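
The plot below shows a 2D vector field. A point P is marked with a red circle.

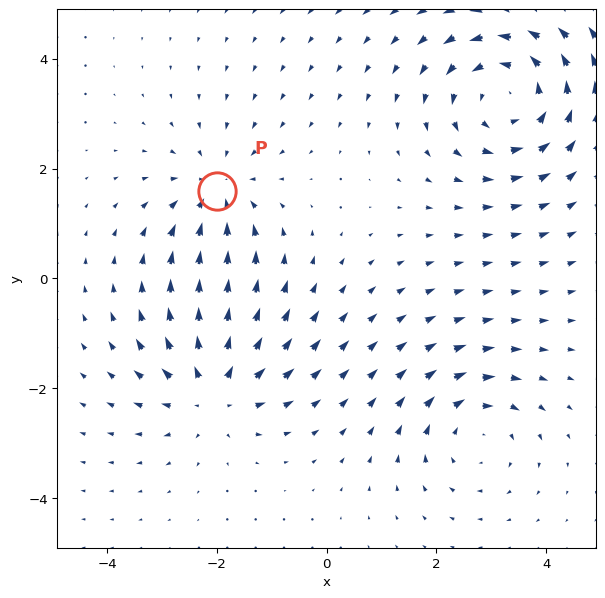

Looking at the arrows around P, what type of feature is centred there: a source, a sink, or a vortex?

At P (-2.0, 1.6) the arrows converge inward. Divergence about -3, curl ≈0 — negative divergence with near-zero curl is a sink.

sink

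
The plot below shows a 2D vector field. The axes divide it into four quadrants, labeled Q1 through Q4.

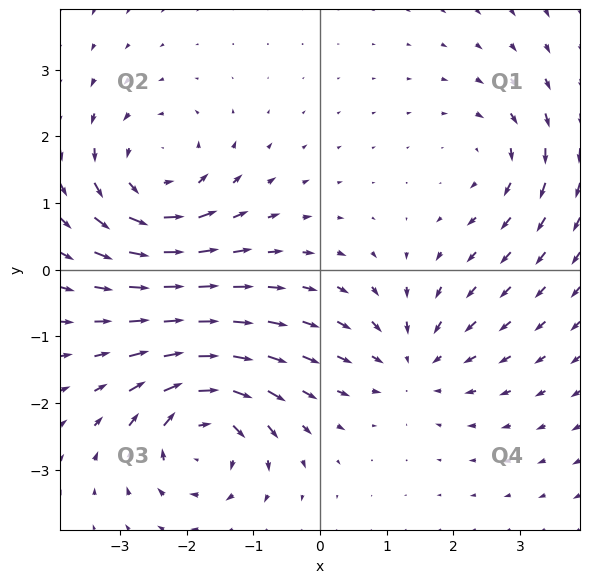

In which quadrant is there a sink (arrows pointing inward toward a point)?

The sink sits at approximately (1.4, -1.4), which lies in quadrant Q4. The divergence there is about -4, negative as expected for a sink.

Q4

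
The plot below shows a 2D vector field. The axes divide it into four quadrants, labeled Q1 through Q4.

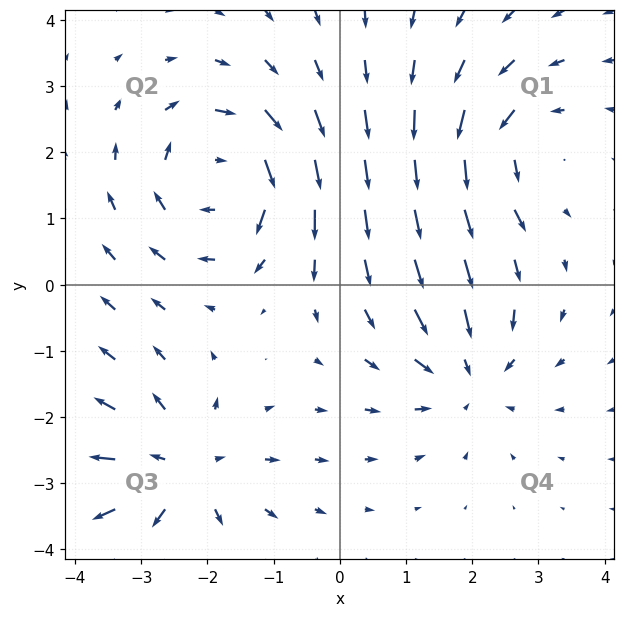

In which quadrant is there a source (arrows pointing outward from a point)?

Q3

The source sits at approximately (-2.4, -2.8), which lies in quadrant Q3. The divergence there is about +4, positive as expected for a source.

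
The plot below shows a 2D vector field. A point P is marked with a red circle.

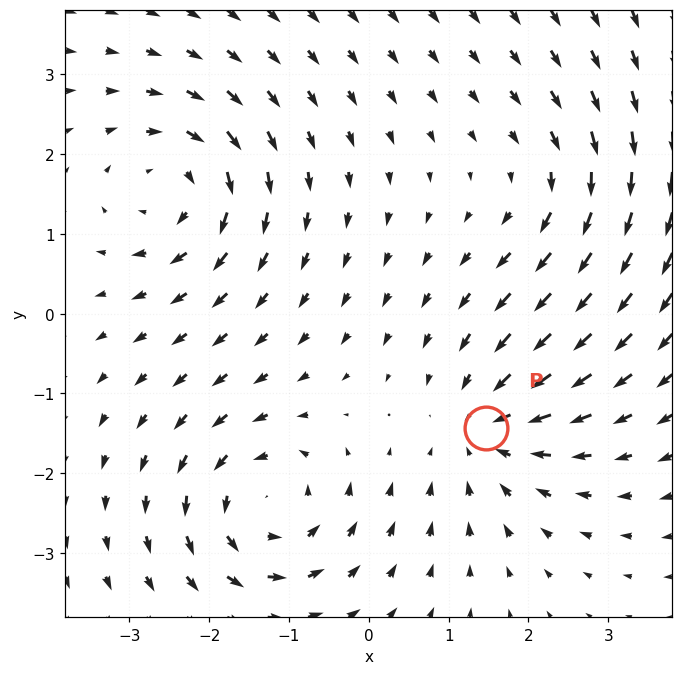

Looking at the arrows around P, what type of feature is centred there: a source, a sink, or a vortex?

At P (1.5, -1.4) the arrows converge inward. Divergence about -4, curl ≈0 — negative divergence with near-zero curl is a sink.

sink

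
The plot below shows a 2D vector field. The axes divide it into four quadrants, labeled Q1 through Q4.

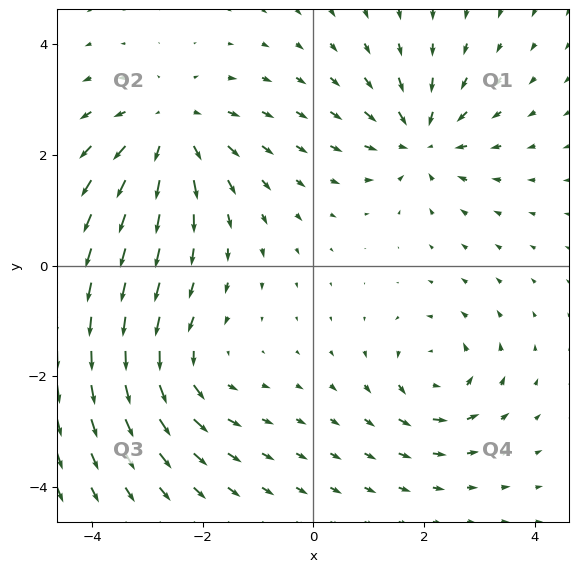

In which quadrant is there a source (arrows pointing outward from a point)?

The source sits at approximately (-2.6, 2.5), which lies in quadrant Q2. The divergence there is about +4, positive as expected for a source.

Q2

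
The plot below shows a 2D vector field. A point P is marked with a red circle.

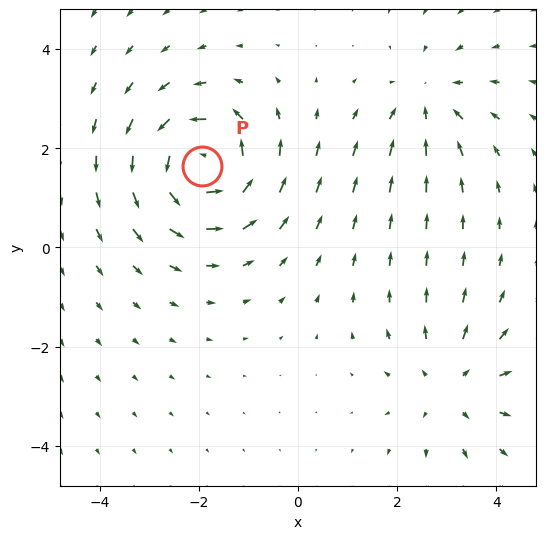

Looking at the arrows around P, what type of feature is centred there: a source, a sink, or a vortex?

vortex

At P (-1.9, 1.6) the arrows circulate counterclockwise. Divergence ≈0, curl about +6 — near-zero divergence with nonzero curl is a vortex.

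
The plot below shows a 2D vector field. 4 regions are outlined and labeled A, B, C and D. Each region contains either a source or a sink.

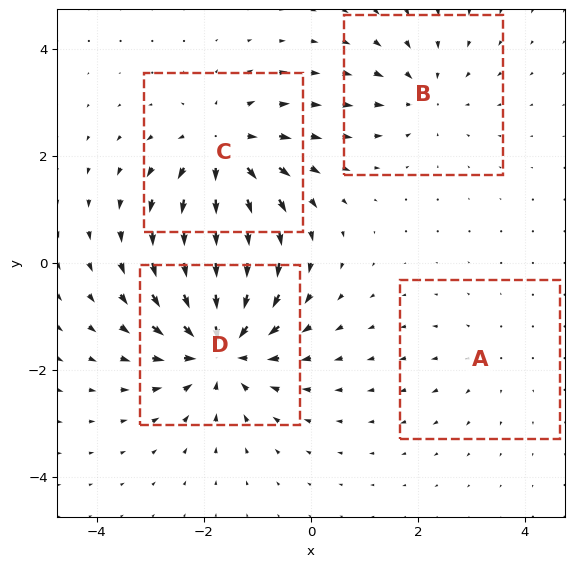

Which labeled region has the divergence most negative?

D

Divergence at each region's feature centre — A: about +2, B: about -3, C: about +5, D: about -7. Region D is most negative.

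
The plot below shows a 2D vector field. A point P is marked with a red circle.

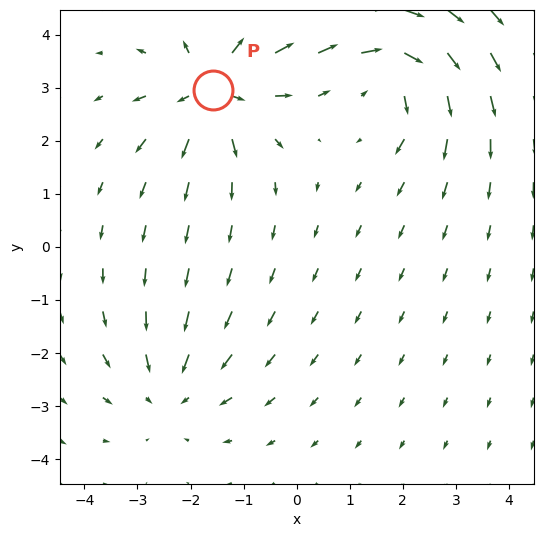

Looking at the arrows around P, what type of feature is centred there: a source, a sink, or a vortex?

source

At P (-1.6, 3.0) the arrows spread outward. Divergence about +4, curl ≈0 — positive divergence with near-zero curl is a source.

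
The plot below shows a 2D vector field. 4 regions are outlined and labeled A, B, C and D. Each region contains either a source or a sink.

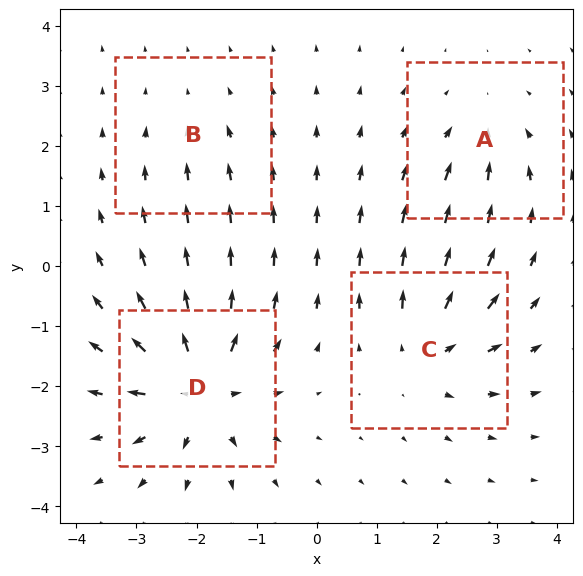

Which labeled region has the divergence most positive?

Divergence at each region's feature centre — A: about -4, B: about -2, C: about +5, D: about +8. Region D is most positive.

D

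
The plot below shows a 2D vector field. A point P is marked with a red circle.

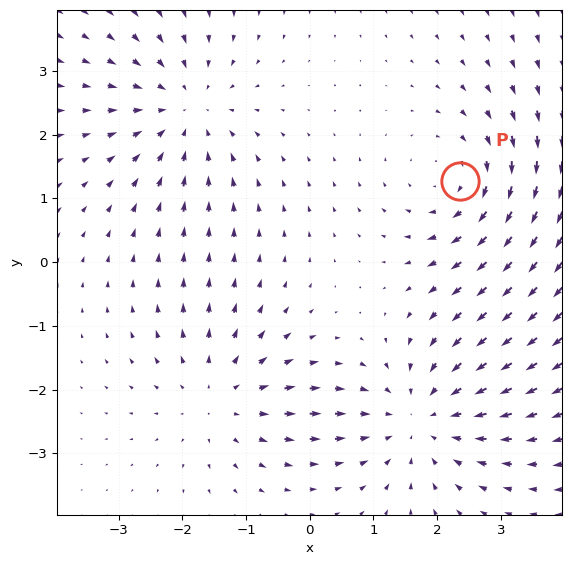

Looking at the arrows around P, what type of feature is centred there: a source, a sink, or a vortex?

At P (2.4, 1.3) the arrows circulate clockwise. Divergence ≈0, curl about -3 — near-zero divergence with nonzero curl is a vortex.

vortex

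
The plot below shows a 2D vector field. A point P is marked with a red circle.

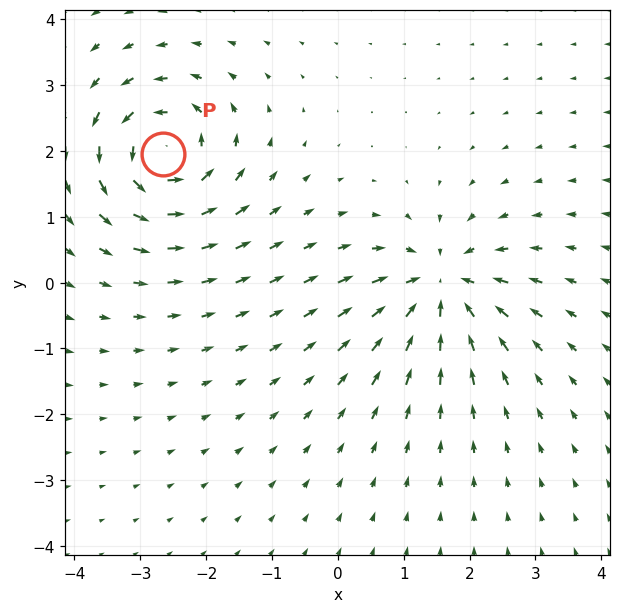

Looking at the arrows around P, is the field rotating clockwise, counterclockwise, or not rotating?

Near P at (-2.7, 1.9) the arrows circulate counterclockwise. The curl (z-component) there is about +7; positive curl means counterclockwise rotation.

counterclockwise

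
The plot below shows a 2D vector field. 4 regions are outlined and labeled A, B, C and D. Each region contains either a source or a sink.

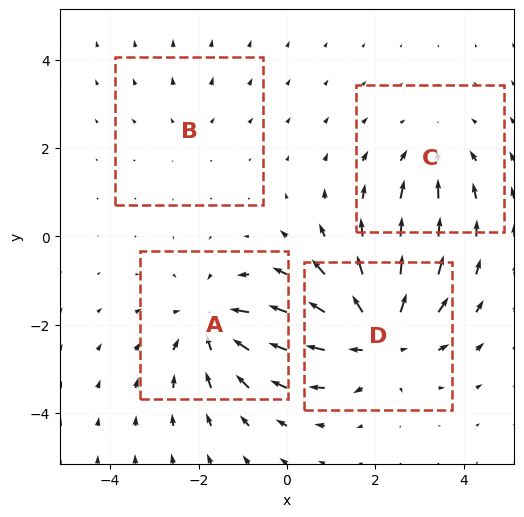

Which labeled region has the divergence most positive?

D

Divergence at each region's feature centre — A: about -4, B: about +2, C: about -3, D: about +5. Region D is most positive.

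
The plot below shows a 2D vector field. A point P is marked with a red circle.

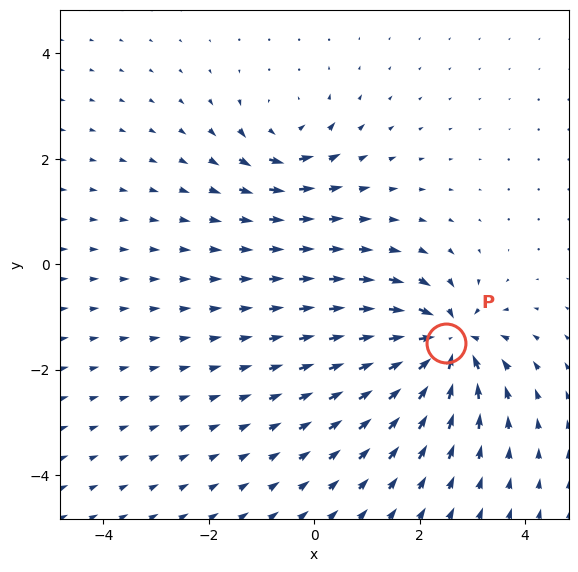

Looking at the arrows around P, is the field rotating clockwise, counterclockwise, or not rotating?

not rotating

Near P at (2.5, -1.5) the arrows show no circulation. The curl there is ≈0.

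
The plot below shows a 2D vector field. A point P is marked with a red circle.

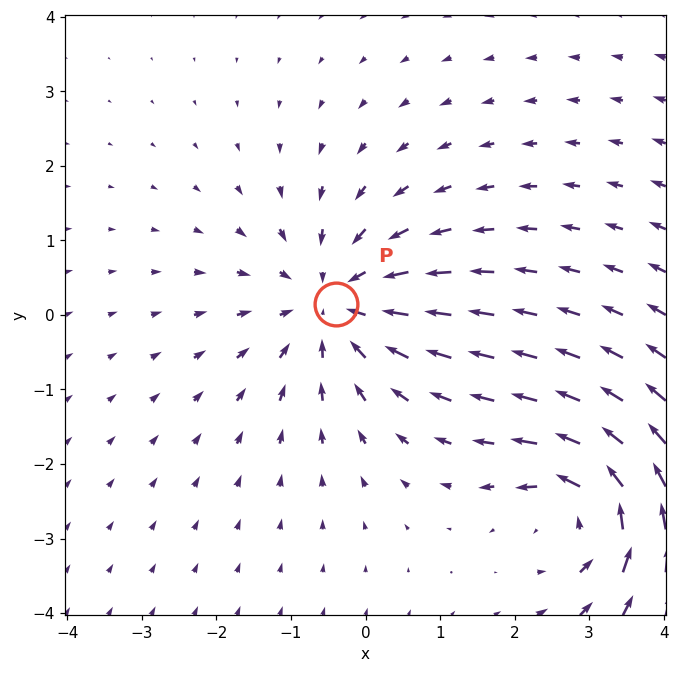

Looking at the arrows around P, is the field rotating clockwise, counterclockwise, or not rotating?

Near P at (-0.4, 0.1) the arrows show no circulation. The curl there is ≈0.

not rotating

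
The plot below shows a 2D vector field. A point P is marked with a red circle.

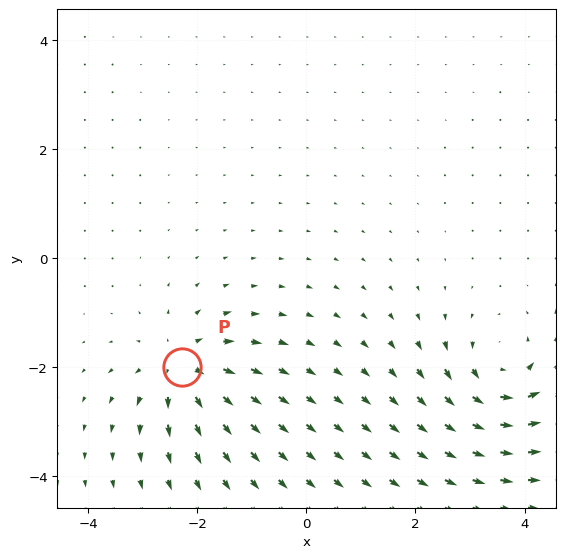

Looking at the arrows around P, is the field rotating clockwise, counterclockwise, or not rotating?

not rotating

Near P at (-2.3, -2.0) the arrows show no circulation. The curl there is ≈0.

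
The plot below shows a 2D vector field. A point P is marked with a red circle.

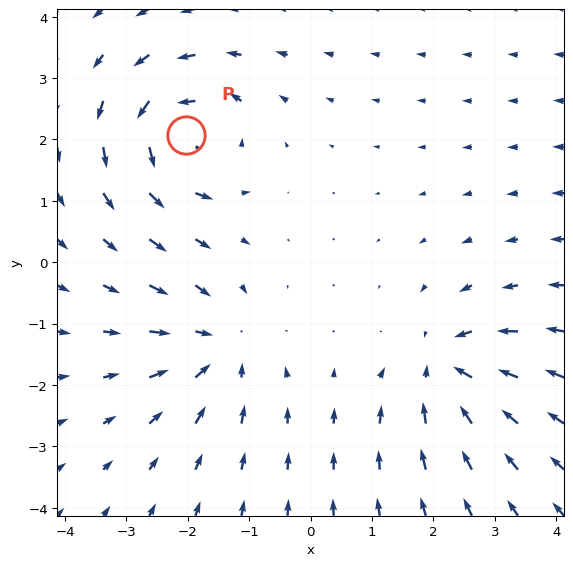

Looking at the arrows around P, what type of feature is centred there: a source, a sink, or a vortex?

vortex

At P (-2.0, 2.1) the arrows circulate counterclockwise. Divergence ≈0, curl about +7 — near-zero divergence with nonzero curl is a vortex.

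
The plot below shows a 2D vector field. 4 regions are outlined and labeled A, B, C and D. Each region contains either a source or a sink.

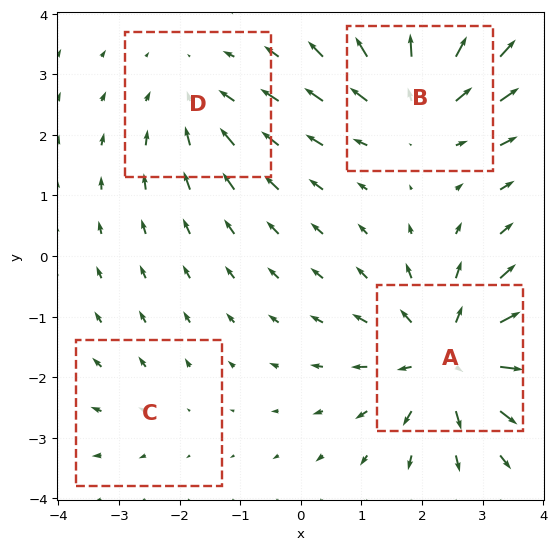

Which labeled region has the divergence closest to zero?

C

Divergence at each region's feature centre — A: about +6, B: about +5, C: about +2, D: about -3. Region C is closest to zero.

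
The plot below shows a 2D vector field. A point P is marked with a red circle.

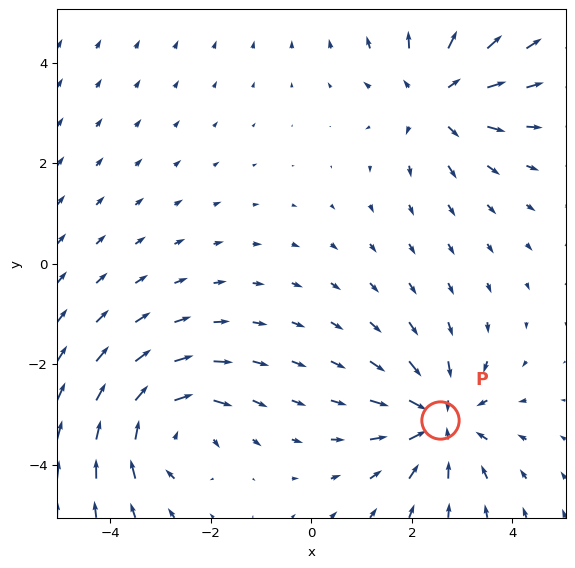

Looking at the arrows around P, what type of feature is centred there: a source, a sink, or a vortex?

At P (2.6, -3.1) the arrows converge inward. Divergence about -3, curl ≈0 — negative divergence with near-zero curl is a sink.

sink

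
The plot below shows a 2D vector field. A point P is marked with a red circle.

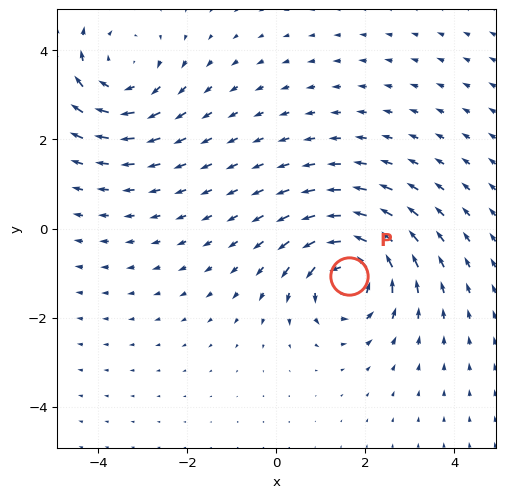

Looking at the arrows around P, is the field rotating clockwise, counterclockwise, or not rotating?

counterclockwise

Near P at (1.6, -1.1) the arrows circulate counterclockwise. The curl (z-component) there is about +5; positive curl means counterclockwise rotation.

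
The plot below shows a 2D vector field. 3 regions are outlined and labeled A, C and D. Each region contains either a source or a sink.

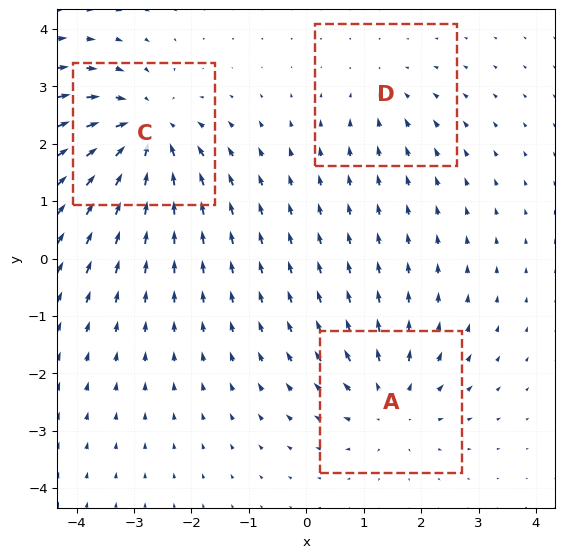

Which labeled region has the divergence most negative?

Divergence at each region's feature centre — A: about +3, C: about -5, D: about -2. Region C is most negative.

C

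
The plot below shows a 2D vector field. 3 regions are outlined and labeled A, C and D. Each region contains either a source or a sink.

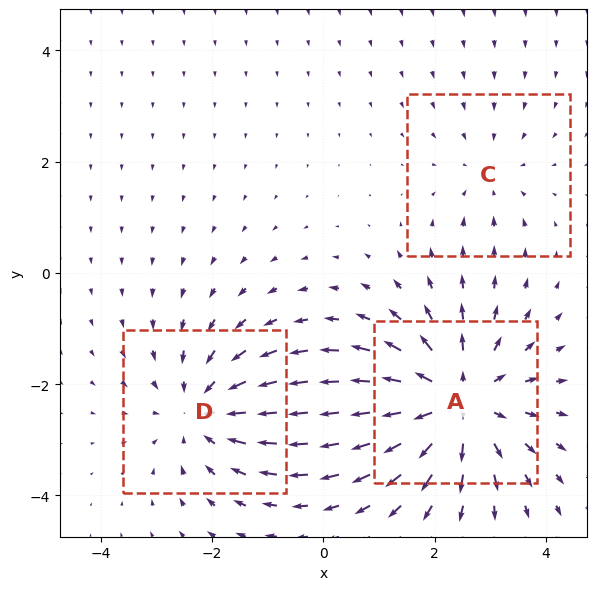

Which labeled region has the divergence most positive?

A

Divergence at each region's feature centre — A: about +4, C: about -2, D: about -3. Region A is most positive.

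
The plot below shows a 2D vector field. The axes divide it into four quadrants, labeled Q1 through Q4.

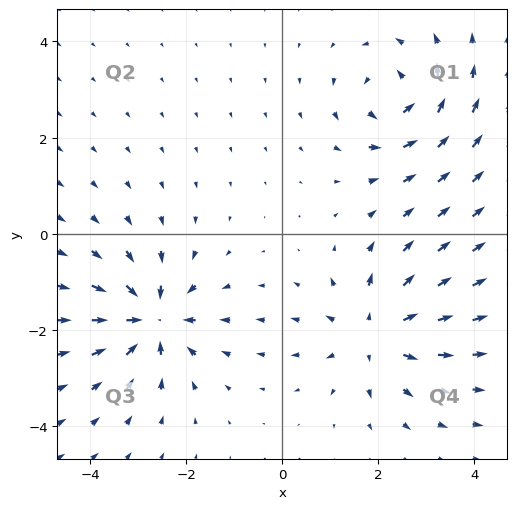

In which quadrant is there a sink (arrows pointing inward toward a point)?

The sink sits at approximately (-2.7, -1.8), which lies in quadrant Q3. The divergence there is about -6, negative as expected for a sink.

Q3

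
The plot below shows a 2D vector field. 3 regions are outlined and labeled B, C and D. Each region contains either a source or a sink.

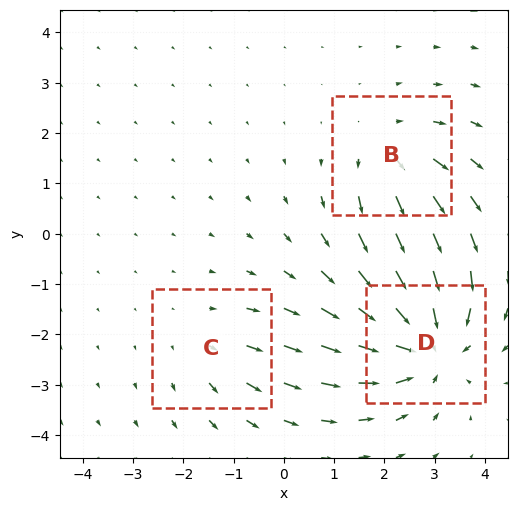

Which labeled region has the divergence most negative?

D

Divergence at each region's feature centre — B: about +3, C: about +2, D: about -5. Region D is most negative.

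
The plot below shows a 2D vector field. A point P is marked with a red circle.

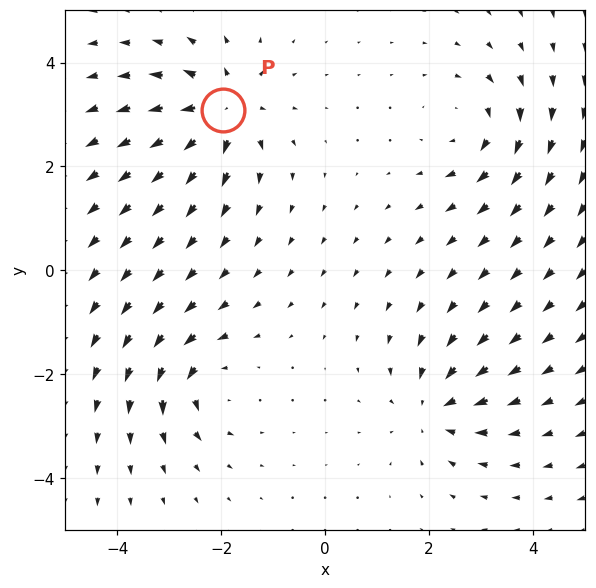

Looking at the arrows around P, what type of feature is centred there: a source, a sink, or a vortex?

source

At P (-2.0, 3.1) the arrows spread outward. Divergence about +5, curl ≈0 — positive divergence with near-zero curl is a source.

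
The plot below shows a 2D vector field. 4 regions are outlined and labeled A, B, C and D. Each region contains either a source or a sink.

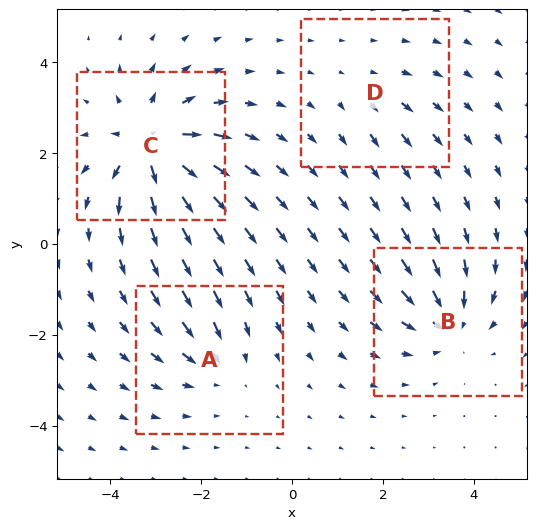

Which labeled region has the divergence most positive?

C

Divergence at each region's feature centre — A: about -4, B: about -6, C: about +8, D: about +2. Region C is most positive.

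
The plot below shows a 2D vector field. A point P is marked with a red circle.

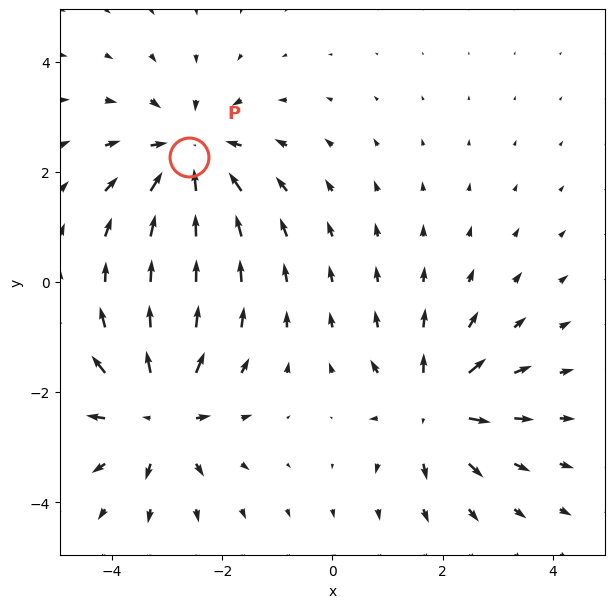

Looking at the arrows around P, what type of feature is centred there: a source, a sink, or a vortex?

At P (-2.6, 2.3) the arrows converge inward. Divergence about -4, curl ≈0 — negative divergence with near-zero curl is a sink.

sink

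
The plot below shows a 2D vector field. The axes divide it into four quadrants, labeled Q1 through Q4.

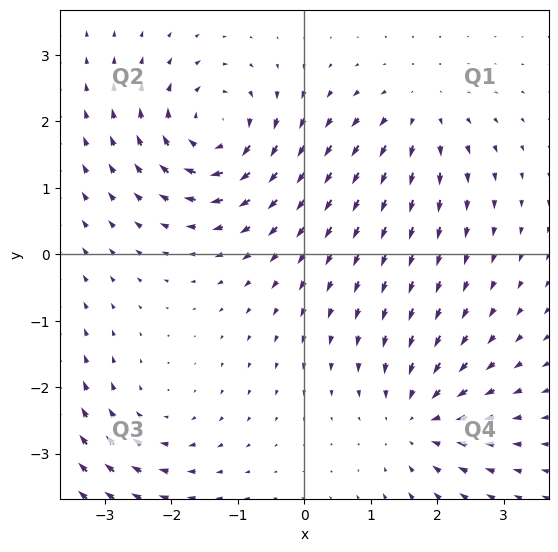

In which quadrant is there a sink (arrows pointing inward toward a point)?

Q4

The sink sits at approximately (1.7, -2.5), which lies in quadrant Q4. The divergence there is about -4, negative as expected for a sink.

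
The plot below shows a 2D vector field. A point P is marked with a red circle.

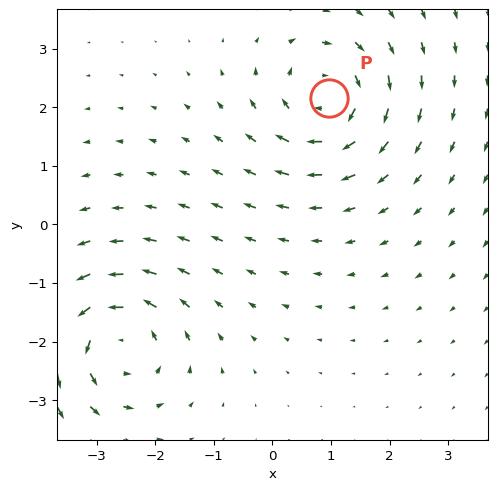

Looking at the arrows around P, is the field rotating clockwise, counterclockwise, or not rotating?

Near P at (1.0, 2.2) the arrows circulate clockwise. The curl (z-component) there is about -3; negative curl means clockwise rotation.

clockwise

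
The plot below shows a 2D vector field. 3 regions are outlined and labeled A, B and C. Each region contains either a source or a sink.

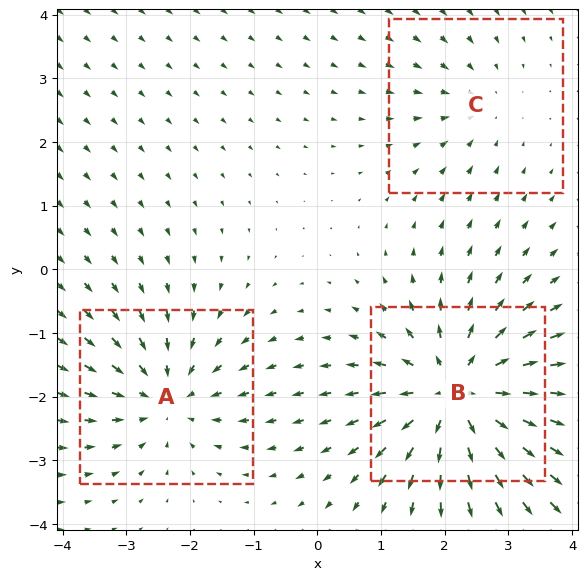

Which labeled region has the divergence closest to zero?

Divergence at each region's feature centre — A: about -3, B: about +5, C: about -2. Region C is closest to zero.

C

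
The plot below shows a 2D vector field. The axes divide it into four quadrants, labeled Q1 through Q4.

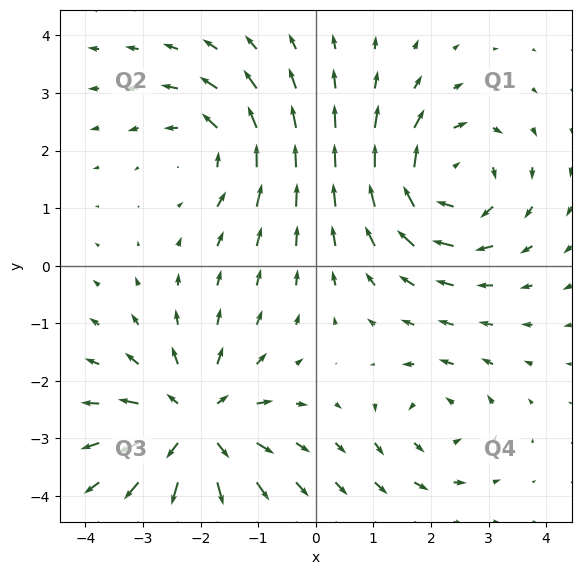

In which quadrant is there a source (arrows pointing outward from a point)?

Q3

The source sits at approximately (-2.1, -2.7), which lies in quadrant Q3. The divergence there is about +5, positive as expected for a source.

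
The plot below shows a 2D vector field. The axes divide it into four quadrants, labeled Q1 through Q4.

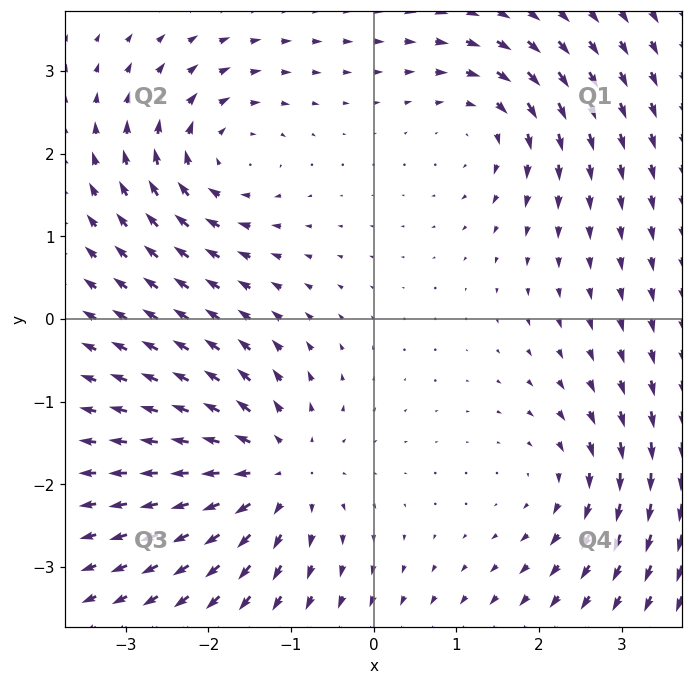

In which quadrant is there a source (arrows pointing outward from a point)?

Q3

The source sits at approximately (-1.2, -1.8), which lies in quadrant Q3. The divergence there is about +5, positive as expected for a source.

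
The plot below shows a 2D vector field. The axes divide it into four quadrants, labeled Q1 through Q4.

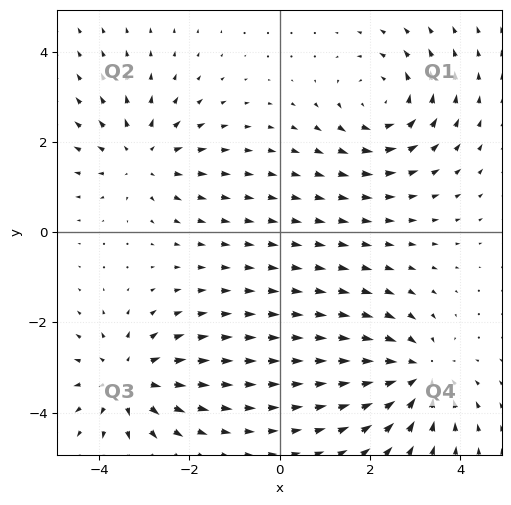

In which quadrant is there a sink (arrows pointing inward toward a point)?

Q4

The sink sits at approximately (3.1, -3.1), which lies in quadrant Q4. The divergence there is about -4, negative as expected for a sink.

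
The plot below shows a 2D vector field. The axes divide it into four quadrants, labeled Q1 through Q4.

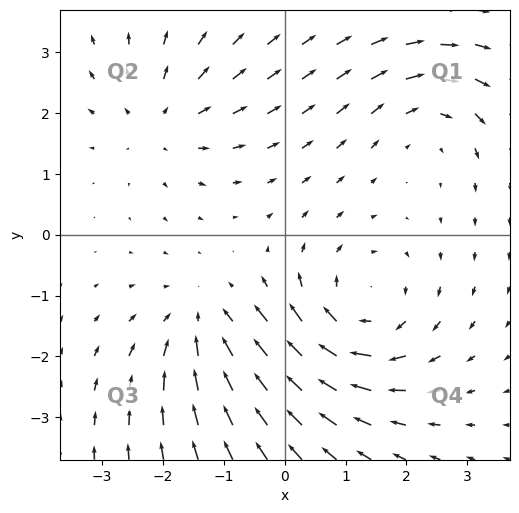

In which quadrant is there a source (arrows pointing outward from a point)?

The source sits at approximately (-2.0, 1.9), which lies in quadrant Q2. The divergence there is about +2, positive as expected for a source.

Q2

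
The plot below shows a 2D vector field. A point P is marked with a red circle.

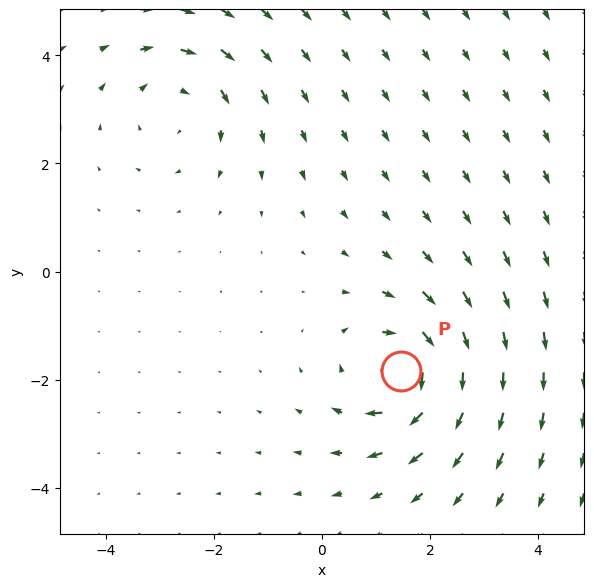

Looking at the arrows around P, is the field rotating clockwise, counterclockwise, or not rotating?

clockwise

Near P at (1.5, -1.8) the arrows circulate clockwise. The curl (z-component) there is about -5; negative curl means clockwise rotation.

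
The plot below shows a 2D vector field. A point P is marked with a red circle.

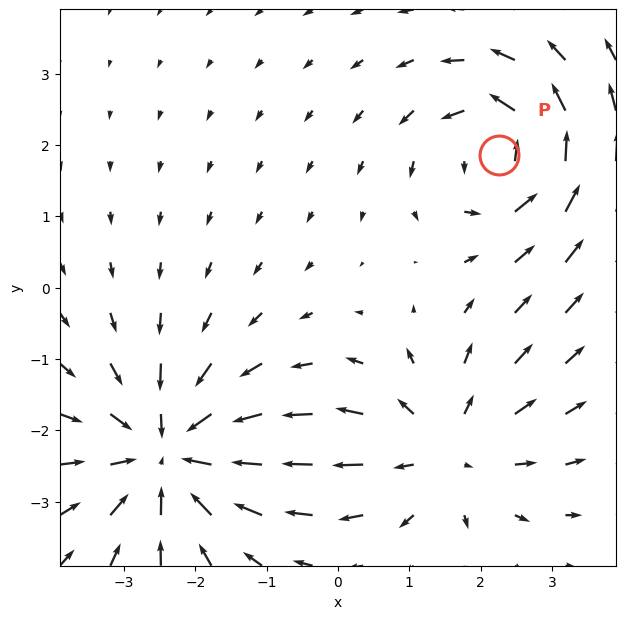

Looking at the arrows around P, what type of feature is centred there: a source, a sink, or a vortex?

vortex

At P (2.3, 1.9) the arrows circulate counterclockwise. Divergence ≈0, curl about +4 — near-zero divergence with nonzero curl is a vortex.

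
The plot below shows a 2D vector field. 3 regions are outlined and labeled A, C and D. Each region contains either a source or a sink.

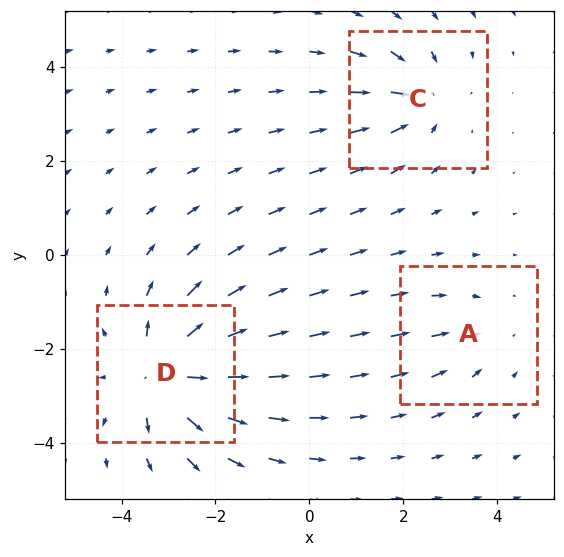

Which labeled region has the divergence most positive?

D

Divergence at each region's feature centre — A: about -2, C: about -3, D: about +5. Region D is most positive.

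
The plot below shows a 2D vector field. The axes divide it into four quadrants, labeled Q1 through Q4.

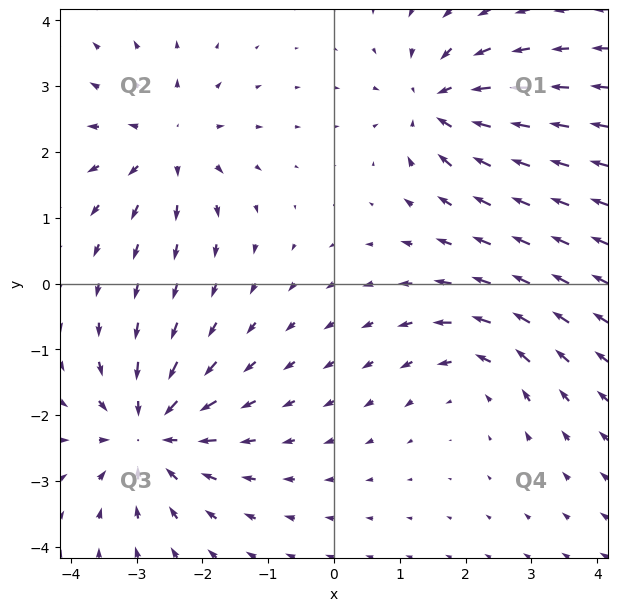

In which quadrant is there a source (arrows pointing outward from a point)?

Q2

The source sits at approximately (-2.5, 2.1), which lies in quadrant Q2. The divergence there is about +4, positive as expected for a source.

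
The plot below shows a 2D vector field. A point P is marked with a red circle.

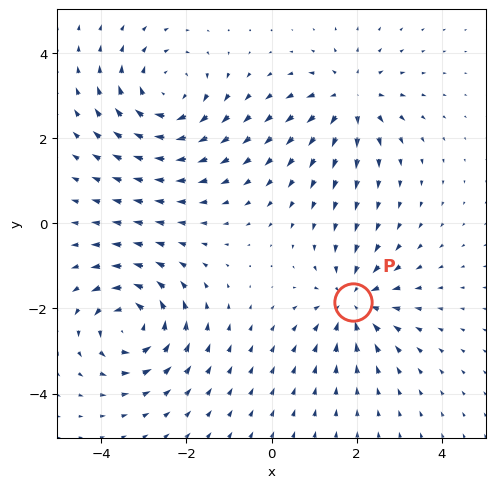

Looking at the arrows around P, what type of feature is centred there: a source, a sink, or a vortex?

sink

At P (1.9, -1.8) the arrows converge inward. Divergence about -4, curl ≈0 — negative divergence with near-zero curl is a sink.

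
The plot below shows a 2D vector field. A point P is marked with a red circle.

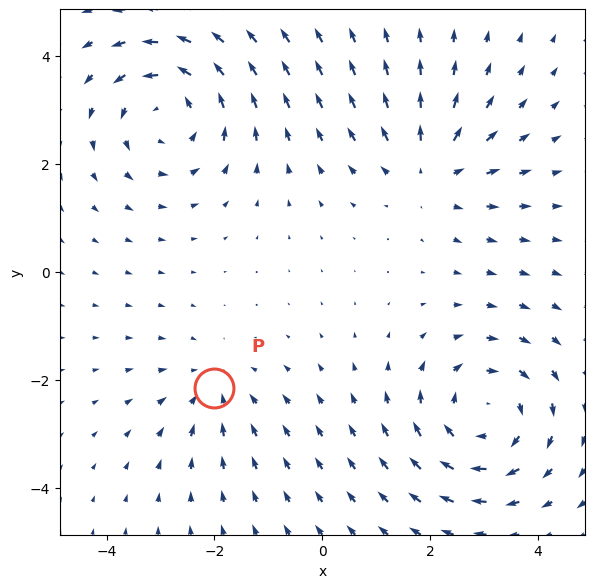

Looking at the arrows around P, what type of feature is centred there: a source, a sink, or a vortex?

sink

At P (-2.0, -2.1) the arrows converge inward. Divergence about -3, curl ≈0 — negative divergence with near-zero curl is a sink.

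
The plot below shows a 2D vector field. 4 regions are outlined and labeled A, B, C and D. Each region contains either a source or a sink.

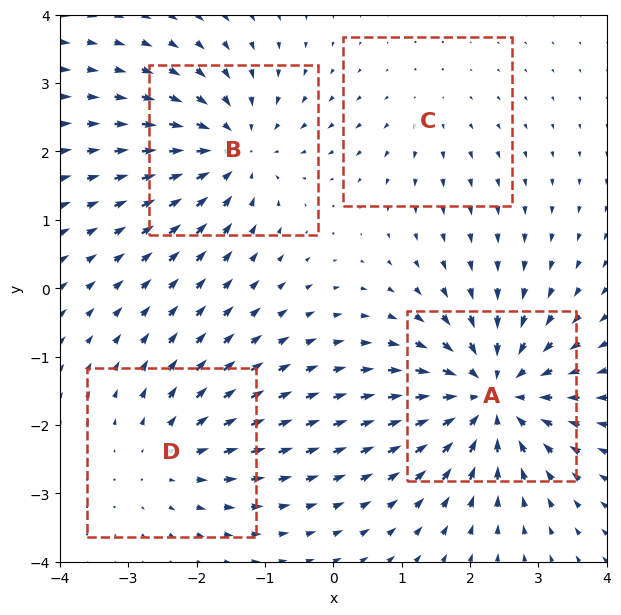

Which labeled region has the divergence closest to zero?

Divergence at each region's feature centre — A: about -7, B: about -5, C: about +2, D: about +4. Region C is closest to zero.

C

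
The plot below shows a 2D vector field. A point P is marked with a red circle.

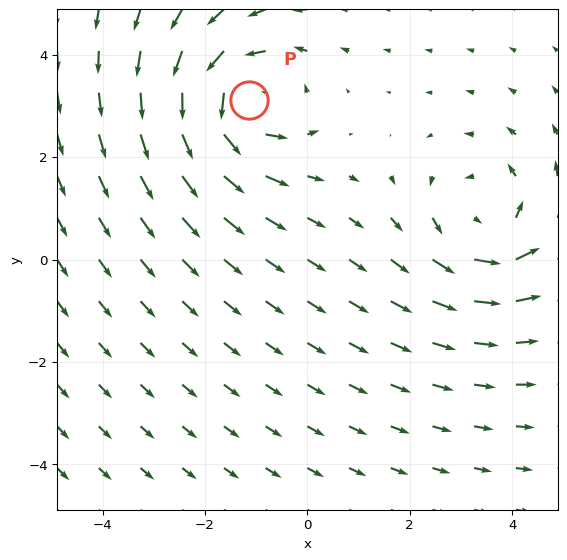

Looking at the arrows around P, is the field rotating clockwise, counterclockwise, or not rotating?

counterclockwise

Near P at (-1.1, 3.1) the arrows circulate counterclockwise. The curl (z-component) there is about +5; positive curl means counterclockwise rotation.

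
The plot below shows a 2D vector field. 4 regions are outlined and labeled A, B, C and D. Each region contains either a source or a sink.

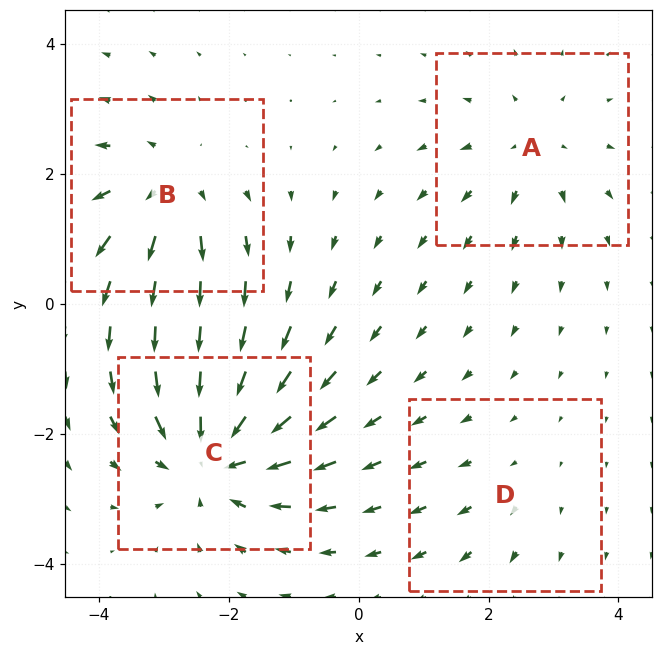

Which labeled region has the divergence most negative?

C

Divergence at each region's feature centre — A: about +3, B: about +5, C: about -6, D: about +2. Region C is most negative.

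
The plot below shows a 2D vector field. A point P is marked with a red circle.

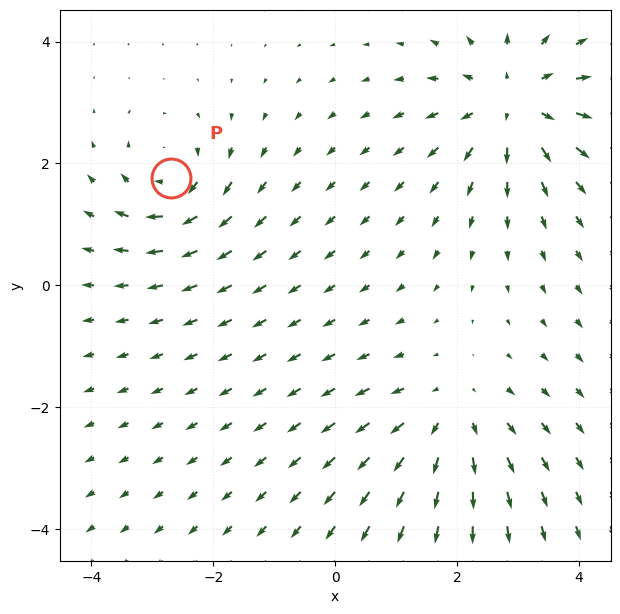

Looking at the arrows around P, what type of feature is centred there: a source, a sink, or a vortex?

At P (-2.7, 1.8) the arrows circulate clockwise. Divergence ≈0, curl about -5 — near-zero divergence with nonzero curl is a vortex.

vortex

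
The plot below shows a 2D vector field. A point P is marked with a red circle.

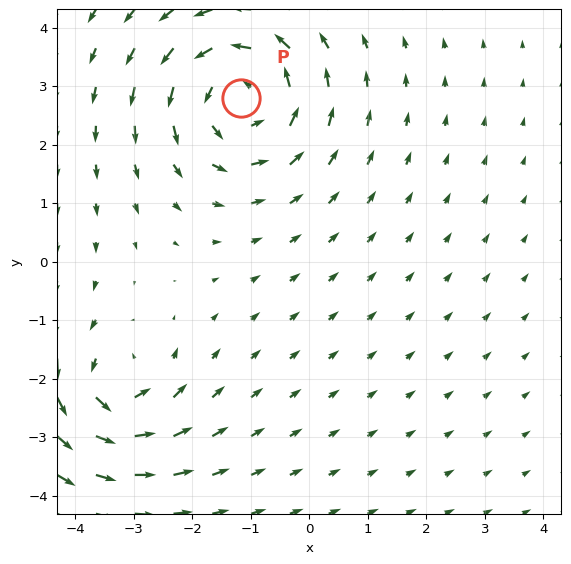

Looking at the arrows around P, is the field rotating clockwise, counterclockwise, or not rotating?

Near P at (-1.2, 2.8) the arrows circulate counterclockwise. The curl (z-component) there is about +4; positive curl means counterclockwise rotation.

counterclockwise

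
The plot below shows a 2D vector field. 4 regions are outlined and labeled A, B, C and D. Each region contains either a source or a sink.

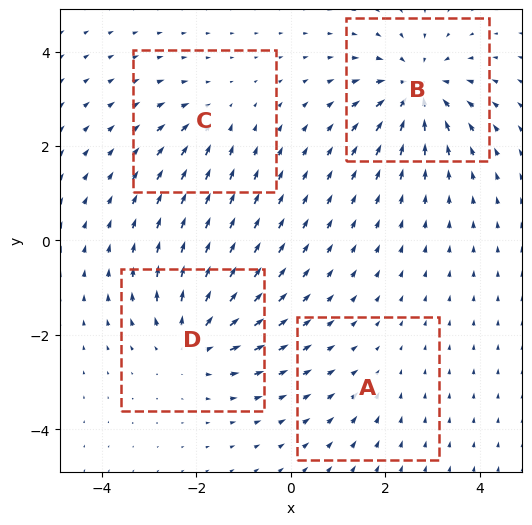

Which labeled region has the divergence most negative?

Divergence at each region's feature centre — A: about -2, B: about -7, C: about -3, D: about +6. Region B is most negative.

B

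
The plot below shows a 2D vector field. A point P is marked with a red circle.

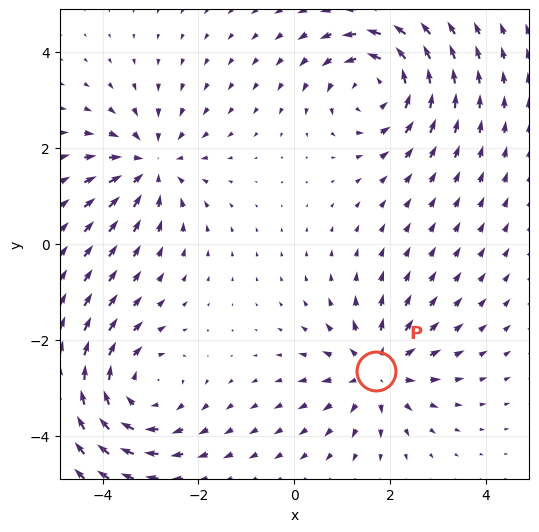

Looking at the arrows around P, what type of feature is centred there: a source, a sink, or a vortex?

source

At P (1.7, -2.6) the arrows spread outward. Divergence about +4, curl ≈0 — positive divergence with near-zero curl is a source.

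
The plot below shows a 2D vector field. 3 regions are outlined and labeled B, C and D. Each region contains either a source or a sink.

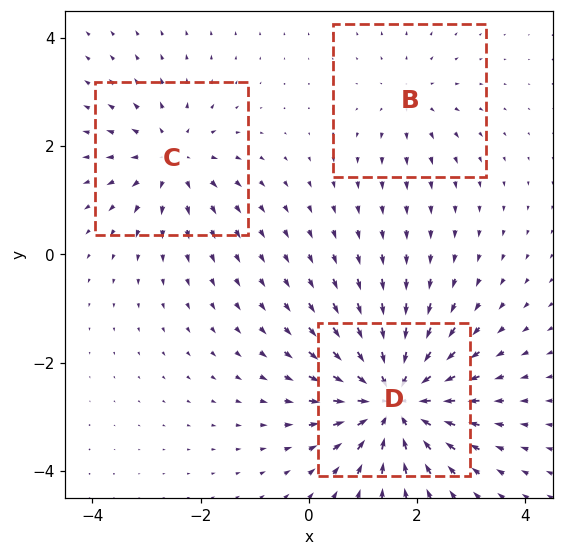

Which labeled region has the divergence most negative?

Divergence at each region's feature centre — B: about +2, C: about +3, D: about -6. Region D is most negative.

D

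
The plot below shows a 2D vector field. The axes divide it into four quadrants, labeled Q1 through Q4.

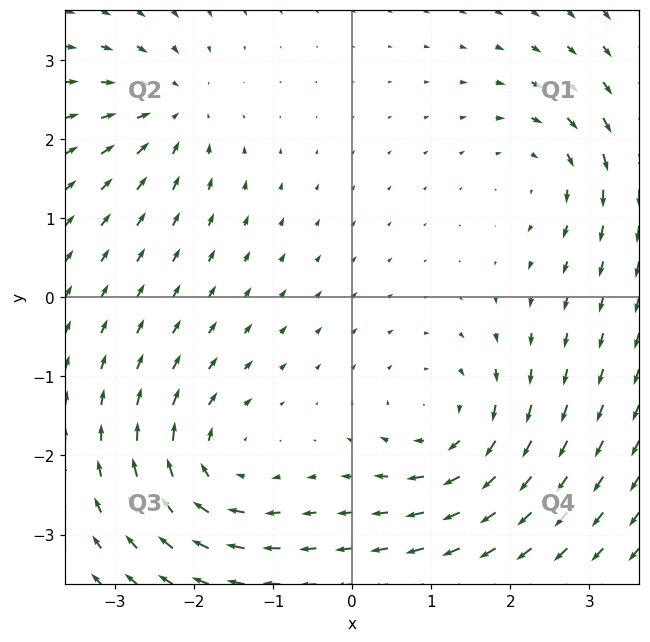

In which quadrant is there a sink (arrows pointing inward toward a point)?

Q2

The sink sits at approximately (-2.3, 2.4), which lies in quadrant Q2. The divergence there is about -4, negative as expected for a sink.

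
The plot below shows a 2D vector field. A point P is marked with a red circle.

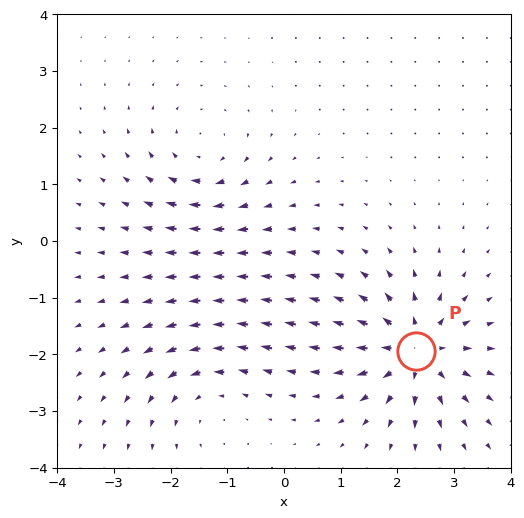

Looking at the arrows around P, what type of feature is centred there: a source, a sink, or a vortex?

At P (2.3, -1.9) the arrows spread outward. Divergence about +7, curl ≈0 — positive divergence with near-zero curl is a source.

source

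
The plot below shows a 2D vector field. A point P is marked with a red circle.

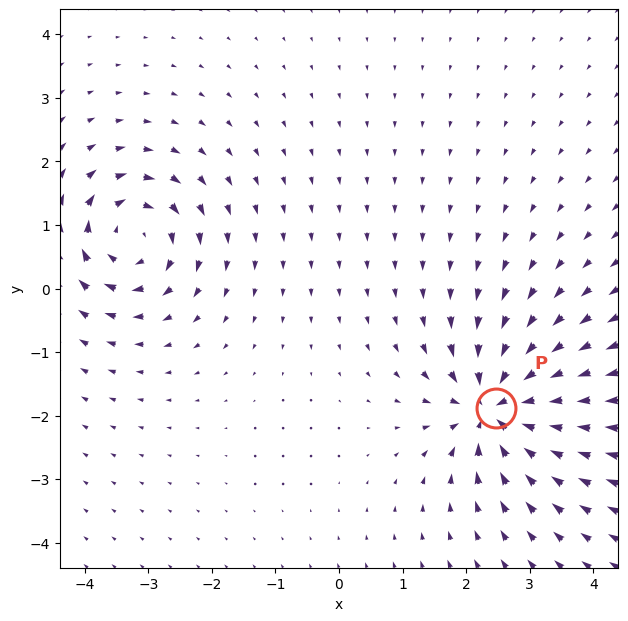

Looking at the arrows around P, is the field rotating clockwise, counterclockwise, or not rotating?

Near P at (2.5, -1.9) the arrows show no circulation. The curl there is ≈0.

not rotating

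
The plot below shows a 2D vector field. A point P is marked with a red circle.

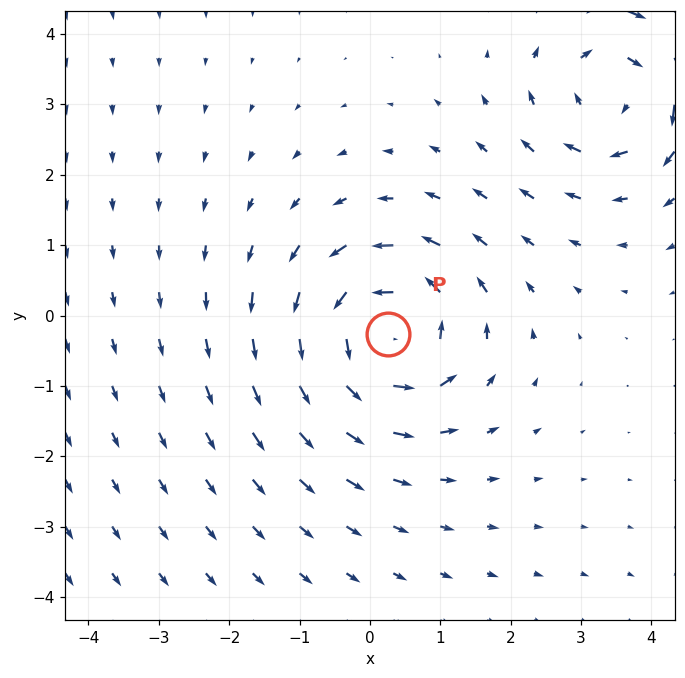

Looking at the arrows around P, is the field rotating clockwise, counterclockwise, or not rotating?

counterclockwise

Near P at (0.3, -0.3) the arrows circulate counterclockwise. The curl (z-component) there is about +6; positive curl means counterclockwise rotation.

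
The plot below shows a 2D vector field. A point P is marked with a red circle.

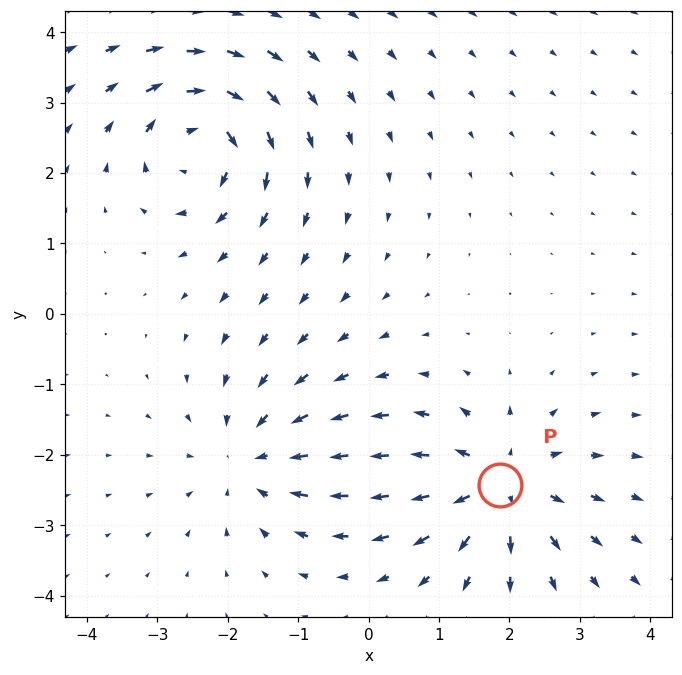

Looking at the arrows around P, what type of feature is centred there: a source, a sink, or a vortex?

At P (1.9, -2.4) the arrows spread outward. Divergence about +5, curl ≈0 — positive divergence with near-zero curl is a source.

source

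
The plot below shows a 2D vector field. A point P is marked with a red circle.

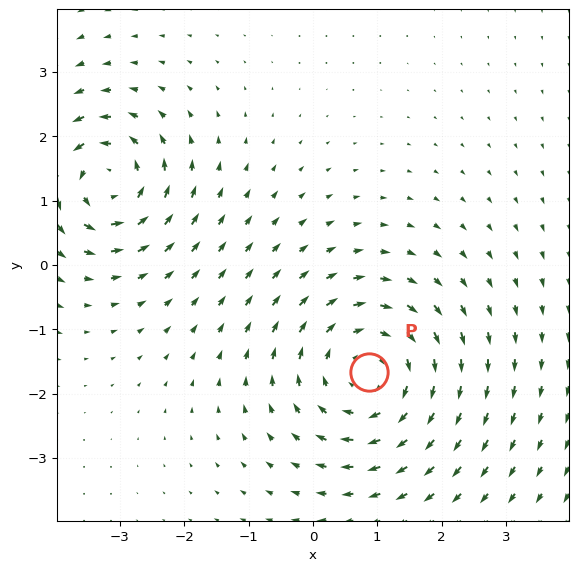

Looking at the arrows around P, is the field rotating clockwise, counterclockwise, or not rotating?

Near P at (0.9, -1.7) the arrows circulate clockwise. The curl (z-component) there is about -4; negative curl means clockwise rotation.

clockwise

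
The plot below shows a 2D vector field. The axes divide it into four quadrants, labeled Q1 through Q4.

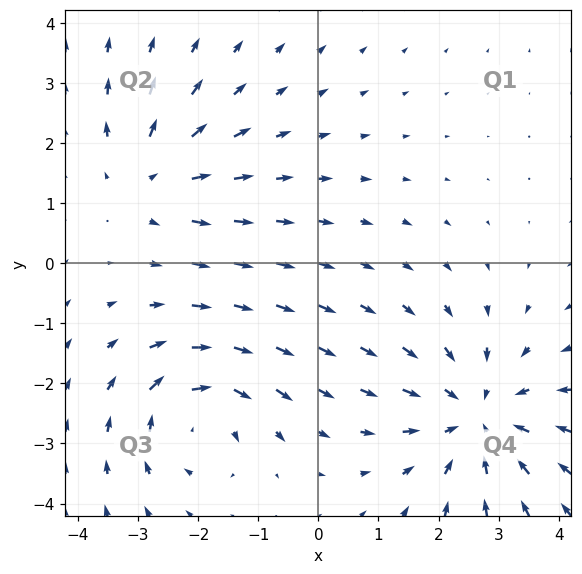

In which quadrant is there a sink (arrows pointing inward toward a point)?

The sink sits at approximately (2.7, -2.6), which lies in quadrant Q4. The divergence there is about -4, negative as expected for a sink.

Q4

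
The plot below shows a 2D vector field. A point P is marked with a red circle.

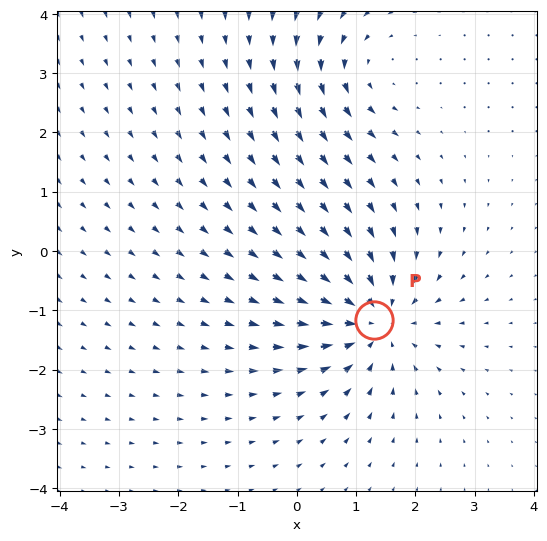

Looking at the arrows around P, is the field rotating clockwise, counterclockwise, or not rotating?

not rotating

Near P at (1.3, -1.2) the arrows show no circulation. The curl there is ≈0.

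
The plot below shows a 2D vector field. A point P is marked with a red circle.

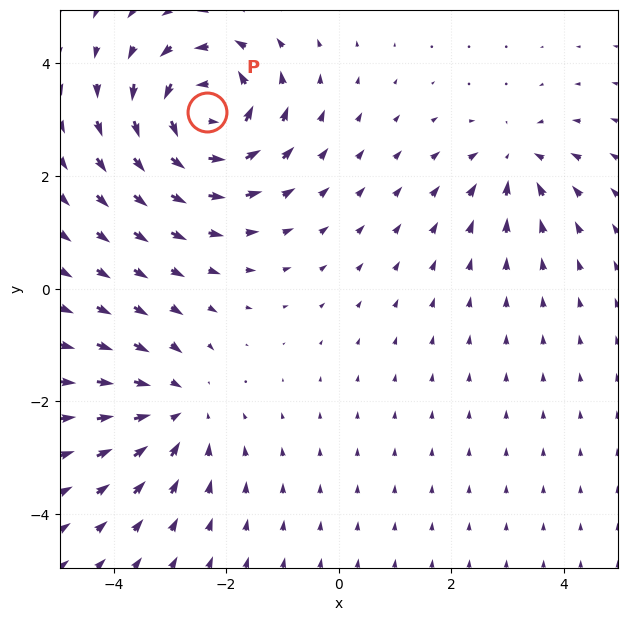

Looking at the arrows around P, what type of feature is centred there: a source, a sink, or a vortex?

At P (-2.3, 3.1) the arrows circulate counterclockwise. Divergence ≈0, curl about +7 — near-zero divergence with nonzero curl is a vortex.

vortex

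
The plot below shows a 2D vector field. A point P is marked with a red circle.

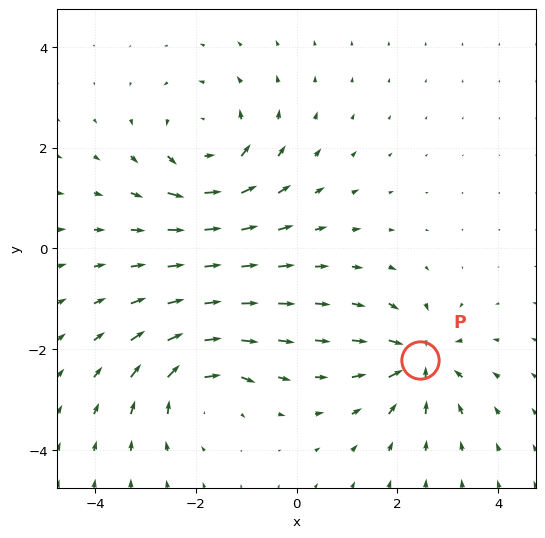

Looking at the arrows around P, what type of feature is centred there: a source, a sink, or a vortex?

At P (2.4, -2.2) the arrows converge inward. Divergence about -5, curl ≈0 — negative divergence with near-zero curl is a sink.

sink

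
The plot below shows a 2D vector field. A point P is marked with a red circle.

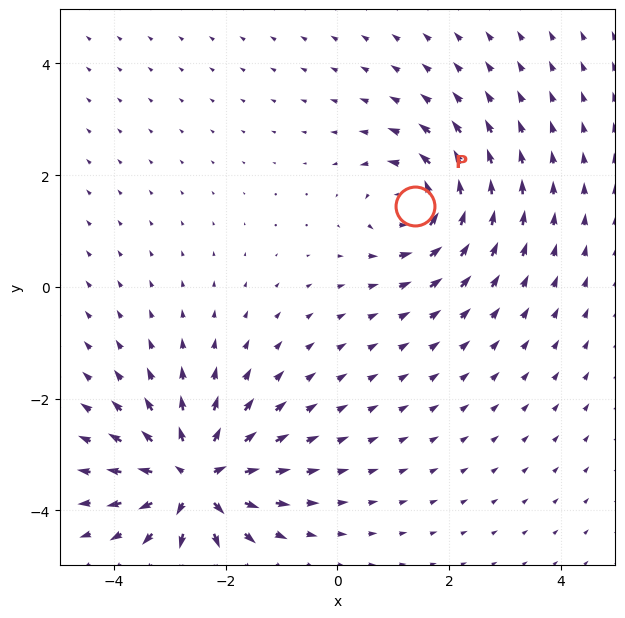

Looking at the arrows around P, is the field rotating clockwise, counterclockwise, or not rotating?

counterclockwise

Near P at (1.4, 1.4) the arrows circulate counterclockwise. The curl (z-component) there is about +4; positive curl means counterclockwise rotation.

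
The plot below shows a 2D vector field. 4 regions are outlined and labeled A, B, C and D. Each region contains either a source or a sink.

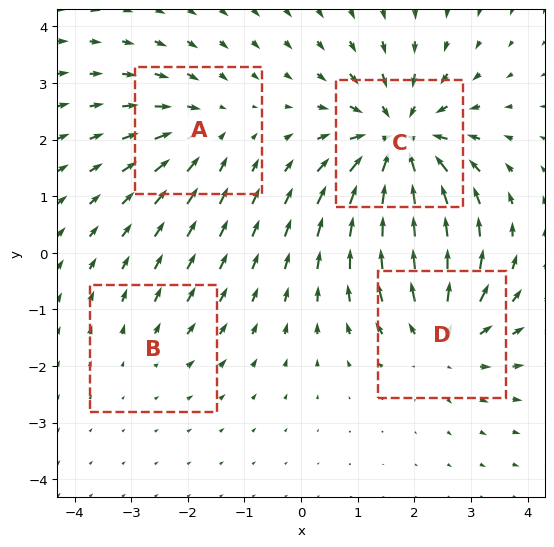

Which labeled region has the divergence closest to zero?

B

Divergence at each region's feature centre — A: about -4, B: about +2, C: about -7, D: about +5. Region B is closest to zero.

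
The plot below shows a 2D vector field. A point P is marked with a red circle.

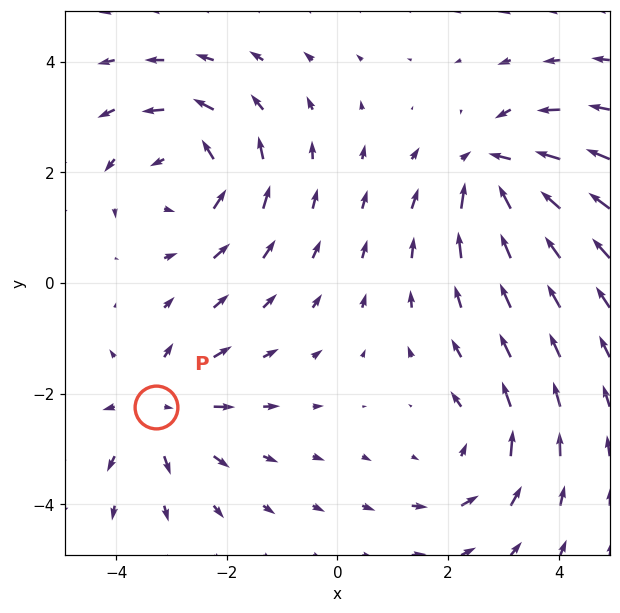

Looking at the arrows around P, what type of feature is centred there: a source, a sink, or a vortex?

source

At P (-3.3, -2.2) the arrows spread outward. Divergence about +4, curl ≈0 — positive divergence with near-zero curl is a source.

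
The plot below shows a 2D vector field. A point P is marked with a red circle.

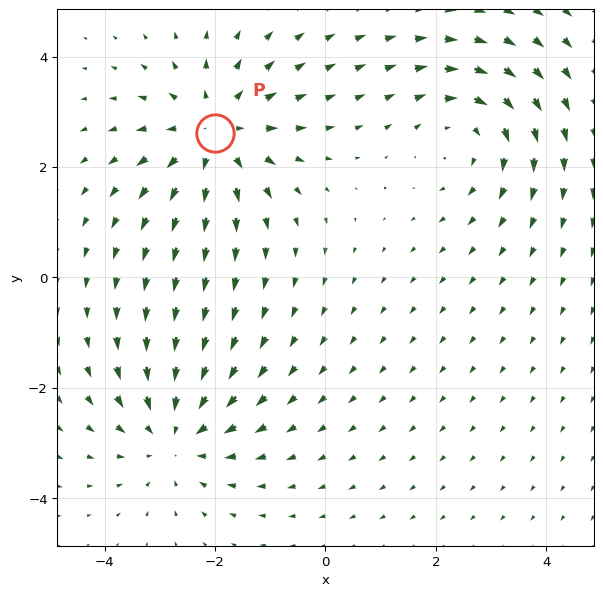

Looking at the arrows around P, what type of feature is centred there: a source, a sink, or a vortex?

At P (-2.0, 2.6) the arrows spread outward. Divergence about +4, curl ≈0 — positive divergence with near-zero curl is a source.

source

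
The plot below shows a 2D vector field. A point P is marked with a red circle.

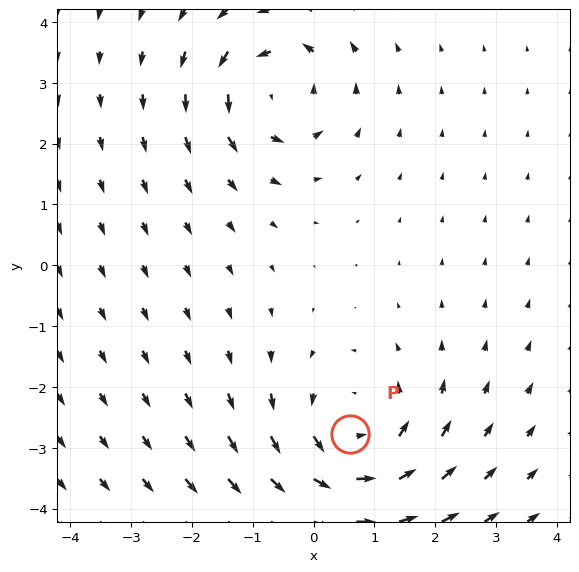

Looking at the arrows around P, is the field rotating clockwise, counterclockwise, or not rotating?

Near P at (0.6, -2.8) the arrows circulate counterclockwise. The curl (z-component) there is about +3; positive curl means counterclockwise rotation.

counterclockwise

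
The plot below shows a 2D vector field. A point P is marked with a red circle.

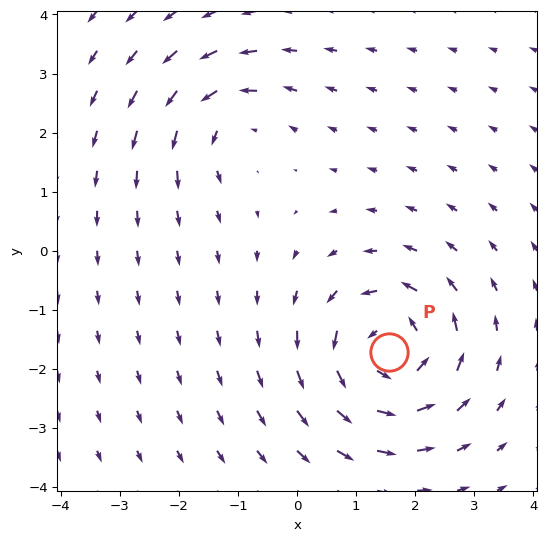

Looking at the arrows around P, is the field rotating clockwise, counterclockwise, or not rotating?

counterclockwise

Near P at (1.6, -1.7) the arrows circulate counterclockwise. The curl (z-component) there is about +5; positive curl means counterclockwise rotation.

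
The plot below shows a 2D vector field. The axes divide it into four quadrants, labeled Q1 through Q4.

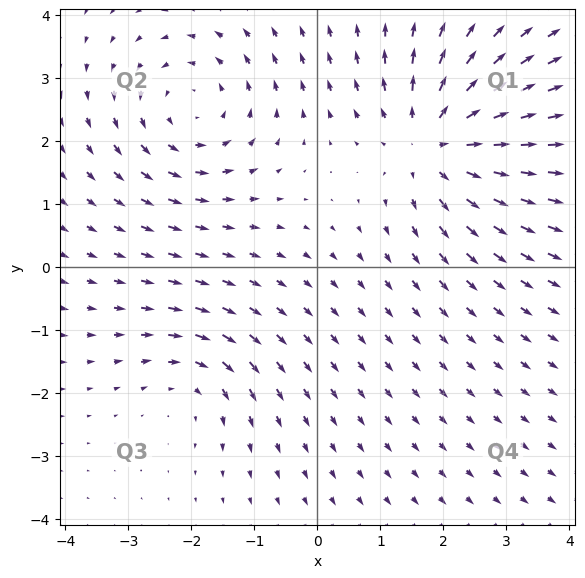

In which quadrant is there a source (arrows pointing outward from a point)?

Q1

The source sits at approximately (1.9, 2.0), which lies in quadrant Q1. The divergence there is about +5, positive as expected for a source.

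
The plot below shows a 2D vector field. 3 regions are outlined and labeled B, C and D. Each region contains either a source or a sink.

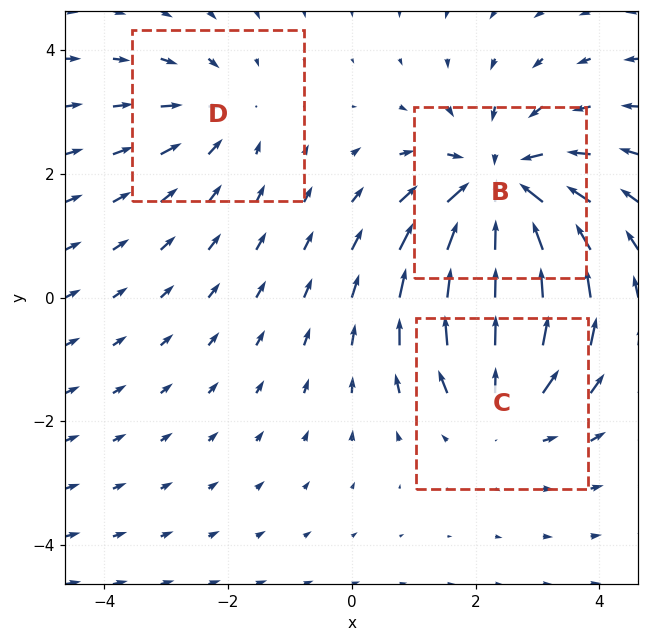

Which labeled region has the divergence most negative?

B

Divergence at each region's feature centre — B: about -4, C: about +3, D: about -2. Region B is most negative.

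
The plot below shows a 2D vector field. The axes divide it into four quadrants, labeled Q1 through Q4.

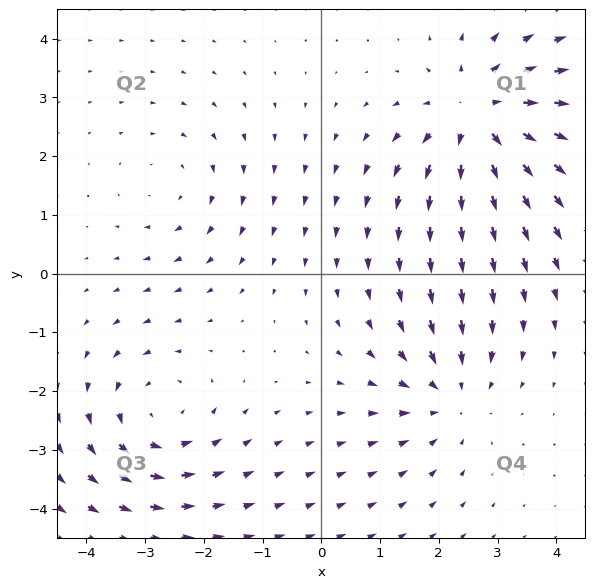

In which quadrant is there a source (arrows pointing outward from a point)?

Q1

The source sits at approximately (2.7, 2.7), which lies in quadrant Q1. The divergence there is about +5, positive as expected for a source.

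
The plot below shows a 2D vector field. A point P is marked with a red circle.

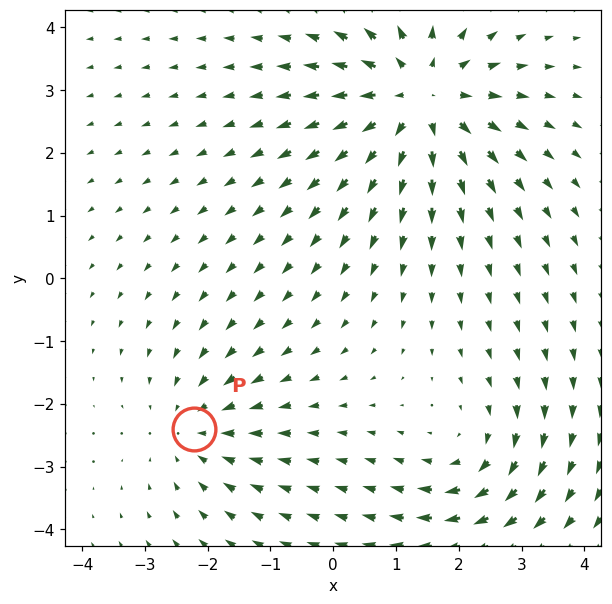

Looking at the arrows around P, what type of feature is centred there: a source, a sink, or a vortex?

At P (-2.2, -2.4) the arrows converge inward. Divergence about -2, curl ≈0 — negative divergence with near-zero curl is a sink.

sink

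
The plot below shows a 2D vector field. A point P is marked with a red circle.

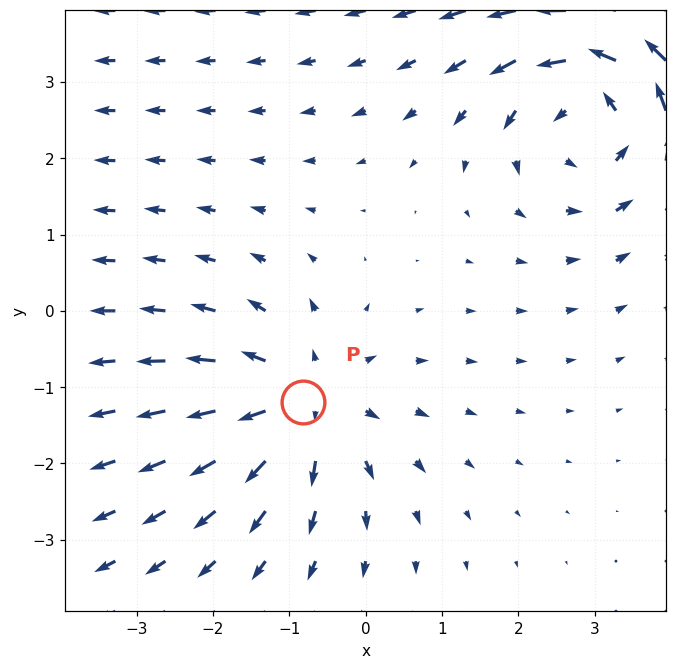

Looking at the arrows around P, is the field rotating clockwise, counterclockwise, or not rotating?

Near P at (-0.8, -1.2) the arrows show no circulation. The curl there is ≈0.

not rotating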